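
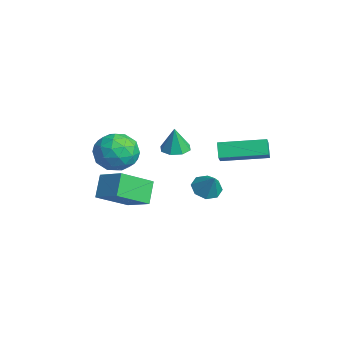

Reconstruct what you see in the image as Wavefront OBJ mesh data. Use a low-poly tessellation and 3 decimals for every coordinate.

v -0.363 -2.638 -3.682
v -0.016 -4.16 -2.746
v 0.759 -2.029 -3.108
v 1.106 -3.551 -2.172
v 0.334 -3.049 -4.608
v 0.681 -4.571 -3.672
v 1.456 -2.44 -4.034
v 1.803 -3.962 -3.098
v 0.698 -2.829 -0.858
v 1.098 -3.36 -1.7
v -0.838 -3.6 -1.1
v -0.438 -4.131 -1.942
v -0.102 -4.366 -0.951
v 0.847 -3.889 -0.801
v -0.587 -3.071 -1.999
v 0.362 -2.594 -1.849
v 0.303 -3.51 -2.405
v 0.603 -4.31 -1.757
v -0.343 -2.65 -1.043
v -0.043 -3.45 -0.395
v 1.033 -3.027 -1.258
v -0.773 -3.933 -1.542
v -0.575 -4.071 -0.96
v -0.34 -4.384 -1.454
v 0.885 -3.338 -0.729
v 1.12 -3.65 -1.224
v 0.415 -4.241 -0.784
v -0.86 -3.31 -1.576
v -0.625 -3.622 -2.071
v 0.6 -2.576 -1.346
v 0.835 -2.889 -1.84
v -0.155 -2.719 -2.016
v 0.801 -3.427 -2.167
v -0.102 -3.88 -2.309
v -0.19 -3.257 -2.343
v 0.368 -2.977 -2.255
v 0.977 -3.897 -1.786
v 0.074 -4.351 -1.928
v 0.272 -4.489 -1.346
v 0.83 -4.208 -1.258
v 0.51 -3.985 -2.2
v 0.186 -2.609 -0.872
v -0.717 -3.063 -1.014
v -0.57 -2.752 -1.542
v -0.012 -2.471 -1.454
v 0.362 -3.08 -0.491
v -0.541 -3.533 -0.633
v -0.108 -3.983 -0.545
v 0.45 -3.703 -0.457
v -0.25 -2.975 -0.6
v 0.307 0.508 -4.141
v 0.798 0.827 -4.559
v 0.993 0.632 -3.239
v 0.443 1.187 -4.338
v 0.009 1.149 -4.002
v -0.252 0.735 -3.747
v -0.185 0.189 -3.722
v 0.17 -0.171 -3.943
v 0.605 -0.133 -4.279
v 0.865 0.281 -4.535
v 2.074 0.485 -1.613
v 1.544 0.605 -0.985
v 2.807 2.426 -1.369
v 2.278 2.547 -0.742
v 2.622 0.213 -1.098
v 2.093 0.334 -0.471
v 3.356 2.155 -0.855
v 2.826 2.275 -0.227
v -1.26 -0.4 -2.362
v -0.713 -0.815 -2.431
v -1.16 -0.48 -1.098
v -0.578 -0.305 -2.409
v -0.843 0.15 -2.36
v -1.352 0.282 -2.311
v -1.807 0.015 -2.292
v -1.942 -0.495 -2.314
v -1.677 -0.949 -2.364
v -1.168 -1.082 -2.412
f 2 4 1
f 5 2 1
f 1 4 3
f 3 5 1
f 2 8 4
f 6 2 5
f 6 8 2
f 4 8 3
f 7 5 3
f 3 8 7
f 7 6 5
f 8 6 7
f 9 46 25
f 46 20 49
f 25 49 14
f 46 49 25
f 9 25 21
f 25 14 26
f 21 26 10
f 25 26 21
f 9 21 30
f 21 10 31
f 30 31 16
f 21 31 30
f 9 30 42
f 30 16 45
f 42 45 19
f 30 45 42
f 9 42 46
f 42 19 50
f 46 50 20
f 42 50 46
f 10 26 37
f 26 14 40
f 37 40 18
f 26 40 37
f 14 49 27
f 49 20 48
f 27 48 13
f 49 48 27
f 20 50 47
f 50 19 43
f 47 43 11
f 50 43 47
f 19 45 44
f 45 16 32
f 44 32 15
f 45 32 44
f 16 31 36
f 31 10 33
f 36 33 17
f 31 33 36
f 12 38 24
f 38 18 39
f 24 39 13
f 38 39 24
f 12 24 22
f 24 13 23
f 22 23 11
f 24 23 22
f 12 22 29
f 22 11 28
f 29 28 15
f 22 28 29
f 12 29 34
f 29 15 35
f 34 35 17
f 29 35 34
f 12 34 38
f 34 17 41
f 38 41 18
f 34 41 38
f 13 39 27
f 39 18 40
f 27 40 14
f 39 40 27
f 11 23 47
f 23 13 48
f 47 48 20
f 23 48 47
f 15 28 44
f 28 11 43
f 44 43 19
f 28 43 44
f 17 35 36
f 35 15 32
f 36 32 16
f 35 32 36
f 18 41 37
f 41 17 33
f 37 33 10
f 41 33 37
f 52 51 54
f 52 54 53
f 54 51 55
f 54 55 53
f 55 51 56
f 55 56 53
f 56 51 57
f 56 57 53
f 57 51 58
f 57 58 53
f 58 51 59
f 58 59 53
f 59 51 60
f 59 60 53
f 60 51 52
f 60 52 53
f 62 64 61
f 65 62 61
f 61 64 63
f 63 65 61
f 62 68 64
f 66 62 65
f 66 68 62
f 64 68 63
f 67 65 63
f 63 68 67
f 67 66 65
f 68 66 67
f 70 69 72
f 70 72 71
f 72 69 73
f 72 73 71
f 73 69 74
f 73 74 71
f 74 69 75
f 74 75 71
f 75 69 76
f 75 76 71
f 76 69 77
f 76 77 71
f 77 69 78
f 77 78 71
f 78 69 70
f 78 70 71



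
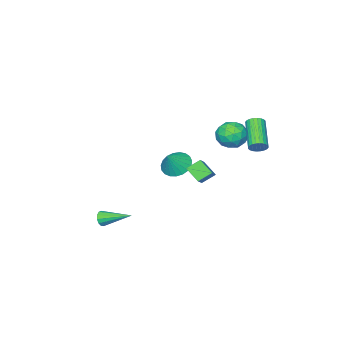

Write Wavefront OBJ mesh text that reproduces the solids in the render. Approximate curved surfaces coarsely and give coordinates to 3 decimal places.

v -3.807 1.194 2.017
v -3.045 1.916 1.948
v -3.055 0.284 0.792
v -2.293 1.006 0.723
v -2.367 0.4 1.579
v -2.832 0.963 2.336
v -3.268 1.237 0.404
v -3.733 1.8 1.161
v -2.713 1.943 0.951
v -2.156 1.425 1.677
v -3.944 0.775 1.063
v -3.387 0.257 1.789
v -3.492 1.635 2.09
v -2.608 0.565 0.65
v -2.651 0.209 1.153
v -2.204 0.633 1.113
v -3.366 1.075 2.318
v -2.919 1.499 2.278
v -2.52 0.608 2.061
v -3.181 0.701 0.462
v -2.734 1.125 0.422
v -3.896 1.567 1.627
v -3.449 1.991 1.587
v -3.58 1.592 0.679
v -2.849 2.075 1.463
v -2.407 1.54 0.743
v -2.98 1.676 0.556
v -3.253 2.007 1.001
v -2.522 1.771 1.89
v -2.08 1.236 1.17
v -2.123 0.88 1.673
v -2.396 1.211 2.118
v -2.326 1.787 1.304
v -4.02 0.964 1.57
v -3.578 0.429 0.85
v -3.704 0.989 0.622
v -3.977 1.32 1.067
v -3.693 0.66 1.997
v -3.251 0.125 1.277
v -2.847 0.193 1.739
v -3.12 0.524 2.184
v -3.774 0.413 1.436
v -0.204 1.526 -1.43
v -0.125 0.623 -0.705
v -0.959 1.905 -0.876
v -0.88 1.002 -0.151
v 0.94 2.398 -0.469
v 1.019 1.495 0.256
v 0.185 2.777 0.085
v 0.264 1.874 0.81
v -3.192 -3.842 -3.228
v -2.602 -3.205 -3.801
v -2.248 -3.658 -2.052
v -2.882 -2.929 -3.62
v -3.216 -2.812 -3.37
v -3.545 -2.872 -3.097
v -3.813 -3.101 -2.846
v -3.974 -3.457 -2.661
v -4 -3.88 -2.575
v -3.886 -4.296 -2.601
v -3.652 -4.634 -2.736
v -3.339 -4.835 -2.956
v -3 -4.864 -3.223
v -2.694 -4.716 -3.491
v -2.475 -4.418 -3.714
v -2.379 -4.019 -3.853
v -2.424 -3.59 -3.884
v -1.814 4.474 2.123
v -1.496 4.597 2.605
v -2.648 3.208 3.718
v -2.966 3.086 3.237
v -1.666 4.752 2.622
v -2.817 3.363 3.736
v -1.858 4.864 2.564
v -3.009 3.475 3.678
v -2.044 4.917 2.438
v -3.195 3.528 3.552
v -2.194 4.903 2.265
v -3.346 3.514 3.379
v -2.287 4.823 2.07
v -3.438 3.435 3.183
v -2.308 4.691 1.883
v -3.459 3.302 2.996
v -2.254 4.525 1.733
v -3.405 3.136 2.846
v -2.132 4.352 1.642
v -3.284 2.963 2.755
v -1.963 4.197 1.624
v -3.114 2.808 2.738
v -1.771 4.085 1.682
v -2.922 2.696 2.796
v -1.585 4.032 1.808
v -2.736 2.643 2.922
v -1.434 4.046 1.981
v -2.586 2.657 3.095
v -1.342 4.125 2.177
v -2.493 2.737 3.29
v -1.321 4.258 2.364
v -2.472 2.869 3.477
v -1.375 4.424 2.514
v -2.526 3.035 3.627
v 4.405 -2.059 -4.15
v 4.748 -2.072 -3.707
v 3.595 -0.361 -3.47
v 4.899 -1.91 -3.932
v 4.894 -1.795 -4.226
v 4.733 -1.764 -4.496
v 4.468 -1.826 -4.656
v 4.183 -1.962 -4.655
v 3.969 -2.129 -4.494
v 3.894 -2.274 -4.224
v 3.98 -2.35 -3.93
v 4.202 -2.333 -3.706
v 4.488 -2.23 -3.623
f 1 38 17
f 38 12 41
f 17 41 6
f 38 41 17
f 1 17 13
f 17 6 18
f 13 18 2
f 17 18 13
f 1 13 22
f 13 2 23
f 22 23 8
f 13 23 22
f 1 22 34
f 22 8 37
f 34 37 11
f 22 37 34
f 1 34 38
f 34 11 42
f 38 42 12
f 34 42 38
f 2 18 29
f 18 6 32
f 29 32 10
f 18 32 29
f 6 41 19
f 41 12 40
f 19 40 5
f 41 40 19
f 12 42 39
f 42 11 35
f 39 35 3
f 42 35 39
f 11 37 36
f 37 8 24
f 36 24 7
f 37 24 36
f 8 23 28
f 23 2 25
f 28 25 9
f 23 25 28
f 4 30 16
f 30 10 31
f 16 31 5
f 30 31 16
f 4 16 14
f 16 5 15
f 14 15 3
f 16 15 14
f 4 14 21
f 14 3 20
f 21 20 7
f 14 20 21
f 4 21 26
f 21 7 27
f 26 27 9
f 21 27 26
f 4 26 30
f 26 9 33
f 30 33 10
f 26 33 30
f 5 31 19
f 31 10 32
f 19 32 6
f 31 32 19
f 3 15 39
f 15 5 40
f 39 40 12
f 15 40 39
f 7 20 36
f 20 3 35
f 36 35 11
f 20 35 36
f 9 27 28
f 27 7 24
f 28 24 8
f 27 24 28
f 10 33 29
f 33 9 25
f 29 25 2
f 33 25 29
f 44 46 43
f 47 44 43
f 43 46 45
f 45 47 43
f 44 50 46
f 48 44 47
f 48 50 44
f 46 50 45
f 49 47 45
f 45 50 49
f 49 48 47
f 50 48 49
f 52 51 54
f 52 54 53
f 54 51 55
f 54 55 53
f 55 51 56
f 55 56 53
f 56 51 57
f 56 57 53
f 57 51 58
f 57 58 53
f 58 51 59
f 58 59 53
f 59 51 60
f 59 60 53
f 60 51 61
f 60 61 53
f 61 51 62
f 61 62 53
f 62 51 63
f 62 63 53
f 63 51 64
f 63 64 53
f 64 51 65
f 64 65 53
f 65 51 66
f 65 66 53
f 66 51 67
f 66 67 53
f 67 51 52
f 67 52 53
f 69 68 72
f 69 72 70
f 70 72 73
f 70 73 71
f 72 68 74
f 72 74 73
f 73 74 75
f 73 75 71
f 74 68 76
f 74 76 75
f 75 76 77
f 75 77 71
f 76 68 78
f 76 78 77
f 77 78 79
f 77 79 71
f 78 68 80
f 78 80 79
f 79 80 81
f 79 81 71
f 80 68 82
f 80 82 81
f 81 82 83
f 81 83 71
f 82 68 84
f 82 84 83
f 83 84 85
f 83 85 71
f 84 68 86
f 84 86 85
f 85 86 87
f 85 87 71
f 86 68 88
f 86 88 87
f 87 88 89
f 87 89 71
f 88 68 90
f 88 90 89
f 89 90 91
f 89 91 71
f 90 68 92
f 90 92 91
f 91 92 93
f 91 93 71
f 92 68 94
f 92 94 93
f 93 94 95
f 93 95 71
f 94 68 96
f 94 96 95
f 95 96 97
f 95 97 71
f 96 68 98
f 96 98 97
f 97 98 99
f 97 99 71
f 98 68 100
f 98 100 99
f 99 100 101
f 99 101 71
f 100 68 69
f 100 69 101
f 101 69 70
f 101 70 71
f 103 102 105
f 103 105 104
f 105 102 106
f 105 106 104
f 106 102 107
f 106 107 104
f 107 102 108
f 107 108 104
f 108 102 109
f 108 109 104
f 109 102 110
f 109 110 104
f 110 102 111
f 110 111 104
f 111 102 112
f 111 112 104
f 112 102 113
f 112 113 104
f 113 102 114
f 113 114 104
f 114 102 103
f 114 103 104



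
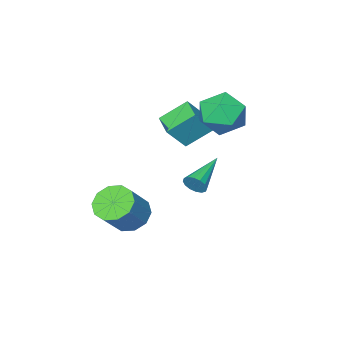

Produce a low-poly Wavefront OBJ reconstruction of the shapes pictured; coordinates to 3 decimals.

v -0.229 1.173 1.523
v 0.023 1.019 2.022
v -1.991 0.407 2.177
v -0.08 1.297 2.07
v -0.223 1.542 1.971
v -0.368 1.688 1.752
v -0.475 1.696 1.472
v -0.517 1.564 1.206
v -0.481 1.328 1.024
v -0.378 1.05 0.976
v -0.235 0.805 1.075
v -0.09 0.659 1.294
v 0.017 0.651 1.574
v 0.059 0.782 1.841
v -4.236 -0.532 3
v -3.182 -0.127 3.562
v -3.898 -2.413 3.718
v -2.844 -2.008 4.28
v -3.97 -1.626 4.702
v -4.179 -0.464 4.258
v -2.901 -2.076 3.022
v -3.11 -0.914 2.578
v -2.357 -1.082 3.576
v -3.017 -0.804 4.614
v -4.063 -1.736 2.666
v -4.723 -1.458 3.704
v 0.6 -2.482 -1.939
v 1.297 -2.143 -2.616
v 2.438 -1.778 -1.259
v 1.74 -2.118 -0.581
v 0.934 -1.649 -2.443
v 2.075 -1.285 -1.086
v 0.443 -1.474 -2.078
v 1.584 -1.109 -0.721
v 0.012 -1.684 -1.659
v 1.153 -1.319 -0.302
v -0.195 -2.198 -1.347
v 0.946 -1.834 0.01
v -0.098 -2.822 -1.261
v 1.043 -2.457 0.096
v 0.265 -3.315 -1.434
v 1.406 -2.951 -0.077
v 0.756 -3.491 -1.799
v 1.897 -3.126 -0.442
v 1.187 -3.281 -2.218
v 2.328 -2.916 -0.861
v 1.394 -2.766 -2.53
v 2.535 -2.402 -1.173
v -3.344 -4.304 1.058
v -4.491 -3.706 2.048
v -2.926 -3.146 0.842
v -4.074 -2.548 1.833
v -2.366 -4.432 2.267
v -3.514 -3.834 3.258
v -1.949 -3.274 2.052
v -3.096 -2.676 3.042
f 2 1 4
f 2 4 3
f 4 1 5
f 4 5 3
f 5 1 6
f 5 6 3
f 6 1 7
f 6 7 3
f 7 1 8
f 7 8 3
f 8 1 9
f 8 9 3
f 9 1 10
f 9 10 3
f 10 1 11
f 10 11 3
f 11 1 12
f 11 12 3
f 12 1 13
f 12 13 3
f 13 1 14
f 13 14 3
f 14 1 2
f 14 2 3
f 15 26 20
f 15 20 16
f 15 16 22
f 15 22 25
f 15 25 26
f 16 20 24
f 20 26 19
f 26 25 17
f 25 22 21
f 22 16 23
f 18 24 19
f 18 19 17
f 18 17 21
f 18 21 23
f 18 23 24
f 19 24 20
f 17 19 26
f 21 17 25
f 23 21 22
f 24 23 16
f 28 27 31
f 28 31 29
f 29 31 32
f 29 32 30
f 31 27 33
f 31 33 32
f 32 33 34
f 32 34 30
f 33 27 35
f 33 35 34
f 34 35 36
f 34 36 30
f 35 27 37
f 35 37 36
f 36 37 38
f 36 38 30
f 37 27 39
f 37 39 38
f 38 39 40
f 38 40 30
f 39 27 41
f 39 41 40
f 40 41 42
f 40 42 30
f 41 27 43
f 41 43 42
f 42 43 44
f 42 44 30
f 43 27 45
f 43 45 44
f 44 45 46
f 44 46 30
f 45 27 47
f 45 47 46
f 46 47 48
f 46 48 30
f 47 27 28
f 47 28 48
f 48 28 29
f 48 29 30
f 50 52 49
f 53 50 49
f 49 52 51
f 51 53 49
f 50 56 52
f 54 50 53
f 54 56 50
f 52 56 51
f 55 53 51
f 51 56 55
f 55 54 53
f 56 54 55



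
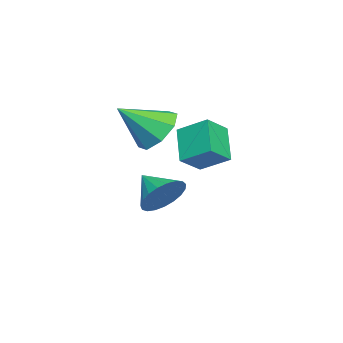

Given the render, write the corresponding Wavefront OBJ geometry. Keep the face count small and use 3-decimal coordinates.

v -1.985 0.501 -0.595
v -1.264 0.345 -1.226
v -1.295 -0.641 0.475
v -1.108 0.889 -0.746
v -1.465 1.206 -0.177
v -2.127 1.11 0.147
v -2.705 0.658 0.036
v -2.861 0.113 -0.444
v -2.504 -0.204 -1.013
v -1.843 -0.108 -1.337
v -1.759 0.753 -3.398
v -1.335 1.001 -2.656
v -2.341 -0.153 -2.762
v -1.641 1.208 -2.642
v -1.968 1.336 -2.759
v -2.259 1.363 -2.986
v -2.463 1.285 -3.284
v -2.546 1.115 -3.603
v -2.492 0.882 -3.885
v -2.312 0.627 -4.084
v -2.036 0.394 -4.163
v -1.712 0.222 -4.111
v -1.396 0.143 -3.935
v -1.143 0.169 -3.666
v -0.997 0.296 -3.351
v -0.982 0.502 -3.044
v -1.102 0.751 -2.798
v 0.954 1.971 0.49
v 1.125 2.97 1.055
v 0.244 2.406 -0.064
v 0.415 3.405 0.501
v 1.905 2.335 -0.441
v 2.076 3.334 0.124
v 1.195 2.77 -0.995
v 1.366 3.769 -0.43
f 2 1 4
f 2 4 3
f 4 1 5
f 4 5 3
f 5 1 6
f 5 6 3
f 6 1 7
f 6 7 3
f 7 1 8
f 7 8 3
f 8 1 9
f 8 9 3
f 9 1 10
f 9 10 3
f 10 1 2
f 10 2 3
f 12 11 14
f 12 14 13
f 14 11 15
f 14 15 13
f 15 11 16
f 15 16 13
f 16 11 17
f 16 17 13
f 17 11 18
f 17 18 13
f 18 11 19
f 18 19 13
f 19 11 20
f 19 20 13
f 20 11 21
f 20 21 13
f 21 11 22
f 21 22 13
f 22 11 23
f 22 23 13
f 23 11 24
f 23 24 13
f 24 11 25
f 24 25 13
f 25 11 26
f 25 26 13
f 26 11 27
f 26 27 13
f 27 11 12
f 27 12 13
f 29 31 28
f 32 29 28
f 28 31 30
f 30 32 28
f 29 35 31
f 33 29 32
f 33 35 29
f 31 35 30
f 34 32 30
f 30 35 34
f 34 33 32
f 35 33 34



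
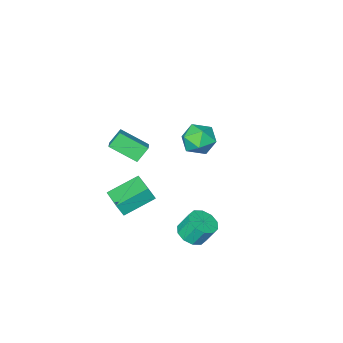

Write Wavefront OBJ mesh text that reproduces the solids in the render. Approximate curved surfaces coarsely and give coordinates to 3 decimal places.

v 1.947 -0.298 3.213
v 2.978 -1.629 4.176
v 2.55 0.515 3.692
v 3.581 -0.816 4.656
v 2.699 -0.344 2.344
v 3.73 -1.675 3.308
v 3.302 0.469 2.824
v 4.333 -0.862 3.787
v 0.729 2.205 -3.755
v 1.276 3.016 -3.909
v 0.838 3.545 -2.678
v 0.291 2.735 -2.525
v 0.722 3.114 -4.149
v 0.283 3.643 -2.918
v 0.17 2.864 -4.238
v -0.268 3.394 -3.007
v -0.168 2.364 -4.143
v -0.606 2.893 -2.912
v -0.163 1.802 -3.9
v -0.602 2.332 -2.669
v 0.182 1.395 -3.602
v -0.256 1.924 -2.371
v 0.737 1.297 -3.362
v 0.298 1.826 -2.131
v 1.288 1.546 -3.273
v 0.85 2.076 -2.042
v 1.626 2.047 -3.368
v 1.188 2.576 -2.137
v 1.622 2.608 -3.611
v 1.183 3.138 -2.38
v -4.419 -2.279 -0.854
v -3.853 -2.552 -1.924
v -3.887 -4.068 -0.116
v -3.321 -4.341 -1.186
v -2.853 -3.465 -0.443
v -3.181 -2.359 -0.899
v -4.559 -4.261 -1.141
v -4.887 -3.155 -1.597
v -3.94 -3.777 -2.101
v -2.885 -3.286 -1.67
v -4.855 -3.334 -0.37
v -3.8 -2.843 0.061
v 2.138 -0.366 -0.427
v 2.516 -0.568 0.498
v 2.593 1.253 -0.259
v 2.971 1.051 0.666
v 4.049 -0.811 -1.306
v 4.427 -1.013 -0.381
v 4.504 0.808 -1.138
v 4.882 0.606 -0.213
f 2 4 1
f 5 2 1
f 1 4 3
f 3 5 1
f 2 8 4
f 6 2 5
f 6 8 2
f 4 8 3
f 7 5 3
f 3 8 7
f 7 6 5
f 8 6 7
f 10 9 13
f 10 13 11
f 11 13 14
f 11 14 12
f 13 9 15
f 13 15 14
f 14 15 16
f 14 16 12
f 15 9 17
f 15 17 16
f 16 17 18
f 16 18 12
f 17 9 19
f 17 19 18
f 18 19 20
f 18 20 12
f 19 9 21
f 19 21 20
f 20 21 22
f 20 22 12
f 21 9 23
f 21 23 22
f 22 23 24
f 22 24 12
f 23 9 25
f 23 25 24
f 24 25 26
f 24 26 12
f 25 9 27
f 25 27 26
f 26 27 28
f 26 28 12
f 27 9 29
f 27 29 28
f 28 29 30
f 28 30 12
f 29 9 10
f 29 10 30
f 30 10 11
f 30 11 12
f 31 42 36
f 31 36 32
f 31 32 38
f 31 38 41
f 31 41 42
f 32 36 40
f 36 42 35
f 42 41 33
f 41 38 37
f 38 32 39
f 34 40 35
f 34 35 33
f 34 33 37
f 34 37 39
f 34 39 40
f 35 40 36
f 33 35 42
f 37 33 41
f 39 37 38
f 40 39 32
f 44 46 43
f 47 44 43
f 43 46 45
f 45 47 43
f 44 50 46
f 48 44 47
f 48 50 44
f 46 50 45
f 49 47 45
f 45 50 49
f 49 48 47
f 50 48 49



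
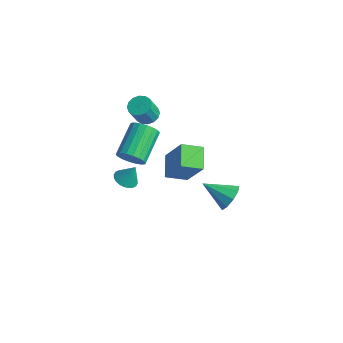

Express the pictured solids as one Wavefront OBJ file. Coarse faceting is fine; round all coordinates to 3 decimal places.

v 1.256 -2.324 2.834
v 1.727 -1.858 2.462
v 0.975 -0.37 3.373
v 0.504 -0.836 3.746
v 1.457 -1.87 2.259
v 0.705 -0.382 3.17
v 1.147 -1.972 2.17
v 0.395 -0.484 3.081
v 0.858 -2.144 2.212
v 0.107 -0.656 3.124
v 0.649 -2.351 2.378
v -0.103 -0.863 3.289
v 0.559 -2.553 2.634
v -0.192 -1.065 3.545
v 0.608 -2.71 2.93
v -0.144 -1.222 3.841
v 0.785 -2.79 3.207
v 0.033 -1.302 4.118
v 1.055 -2.778 3.41
v 0.303 -1.29 4.321
v 1.365 -2.676 3.499
v 0.613 -1.188 4.41
v 1.653 -2.504 3.456
v 0.902 -1.016 4.368
v 1.863 -2.297 3.291
v 1.111 -0.809 4.202
v 1.952 -2.095 3.035
v 1.201 -0.607 3.946
v 1.904 -1.938 2.739
v 1.152 -0.45 3.65
v -1.563 1.005 2.3
v -1.133 1.436 2.499
v -1.068 0.866 3.598
v -1.497 0.435 3.4
v -1.428 1.564 2.582
v -1.362 0.994 3.681
v -1.758 1.541 2.59
v -1.693 0.971 3.689
v -2.036 1.375 2.52
v -1.971 0.805 3.62
v -2.187 1.11 2.392
v -2.122 0.54 3.491
v -2.171 0.816 2.239
v -2.106 0.246 3.338
v -1.992 0.574 2.102
v -1.927 0.004 3.201
v -1.698 0.446 2.019
v -1.632 -0.124 3.118
v -1.367 0.469 2.011
v -1.302 -0.101 3.11
v -1.089 0.635 2.08
v -1.024 0.065 3.18
v -0.938 0.9 2.209
v -0.873 0.33 3.308
v -0.954 1.194 2.362
v -0.889 0.624 3.461
v 0.584 -2.128 0.617
v 1.152 -2.403 0.508
v 0.936 -1.792 1.603
v 1.191 -2.174 0.417
v 1.137 -1.938 0.355
v 0.999 -1.731 0.334
v 0.798 -1.584 0.355
v 0.565 -1.52 0.417
v 0.334 -1.549 0.508
v 0.142 -1.666 0.617
v 0.017 -1.853 0.725
v -0.022 -2.082 0.817
v 0.032 -2.318 0.878
v 0.17 -2.525 0.899
v 0.371 -2.672 0.878
v 0.604 -2.736 0.817
v 0.835 -2.707 0.725
v 1.027 -2.59 0.617
v 2.216 3.204 -3.087
v 2.732 2.545 -3.015
v 1.044 2.376 -2.253
v 2.801 2.899 -2.567
v 2.596 3.395 -2.363
v 2.214 3.802 -2.497
v 1.832 3.929 -2.908
v 1.63 3.717 -3.402
v 1.703 3.264 -3.749
v 2.015 2.784 -3.786
v 2.422 2.5 -3.496
v 3.345 -0.586 1.656
v 2.799 -1.508 2.046
v 2.474 0.173 2.23
v 1.928 -0.749 2.62
v 4.472 -0.551 3.32
v 3.926 -1.473 3.71
v 3.601 0.208 3.894
v 3.055 -0.714 4.284
f 2 1 5
f 2 5 3
f 3 5 6
f 3 6 4
f 5 1 7
f 5 7 6
f 6 7 8
f 6 8 4
f 7 1 9
f 7 9 8
f 8 9 10
f 8 10 4
f 9 1 11
f 9 11 10
f 10 11 12
f 10 12 4
f 11 1 13
f 11 13 12
f 12 13 14
f 12 14 4
f 13 1 15
f 13 15 14
f 14 15 16
f 14 16 4
f 15 1 17
f 15 17 16
f 16 17 18
f 16 18 4
f 17 1 19
f 17 19 18
f 18 19 20
f 18 20 4
f 19 1 21
f 19 21 20
f 20 21 22
f 20 22 4
f 21 1 23
f 21 23 22
f 22 23 24
f 22 24 4
f 23 1 25
f 23 25 24
f 24 25 26
f 24 26 4
f 25 1 27
f 25 27 26
f 26 27 28
f 26 28 4
f 27 1 29
f 27 29 28
f 28 29 30
f 28 30 4
f 29 1 2
f 29 2 30
f 30 2 3
f 30 3 4
f 32 31 35
f 32 35 33
f 33 35 36
f 33 36 34
f 35 31 37
f 35 37 36
f 36 37 38
f 36 38 34
f 37 31 39
f 37 39 38
f 38 39 40
f 38 40 34
f 39 31 41
f 39 41 40
f 40 41 42
f 40 42 34
f 41 31 43
f 41 43 42
f 42 43 44
f 42 44 34
f 43 31 45
f 43 45 44
f 44 45 46
f 44 46 34
f 45 31 47
f 45 47 46
f 46 47 48
f 46 48 34
f 47 31 49
f 47 49 48
f 48 49 50
f 48 50 34
f 49 31 51
f 49 51 50
f 50 51 52
f 50 52 34
f 51 31 53
f 51 53 52
f 52 53 54
f 52 54 34
f 53 31 55
f 53 55 54
f 54 55 56
f 54 56 34
f 55 31 32
f 55 32 56
f 56 32 33
f 56 33 34
f 58 57 60
f 58 60 59
f 60 57 61
f 60 61 59
f 61 57 62
f 61 62 59
f 62 57 63
f 62 63 59
f 63 57 64
f 63 64 59
f 64 57 65
f 64 65 59
f 65 57 66
f 65 66 59
f 66 57 67
f 66 67 59
f 67 57 68
f 67 68 59
f 68 57 69
f 68 69 59
f 69 57 70
f 69 70 59
f 70 57 71
f 70 71 59
f 71 57 72
f 71 72 59
f 72 57 73
f 72 73 59
f 73 57 74
f 73 74 59
f 74 57 58
f 74 58 59
f 76 75 78
f 76 78 77
f 78 75 79
f 78 79 77
f 79 75 80
f 79 80 77
f 80 75 81
f 80 81 77
f 81 75 82
f 81 82 77
f 82 75 83
f 82 83 77
f 83 75 84
f 83 84 77
f 84 75 85
f 84 85 77
f 85 75 76
f 85 76 77
f 87 89 86
f 90 87 86
f 86 89 88
f 88 90 86
f 87 93 89
f 91 87 90
f 91 93 87
f 89 93 88
f 92 90 88
f 88 93 92
f 92 91 90
f 93 91 92



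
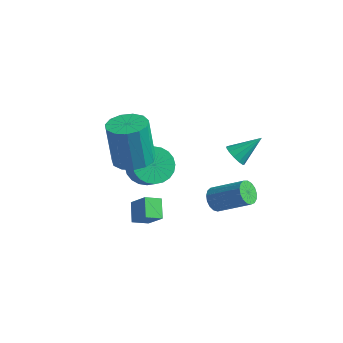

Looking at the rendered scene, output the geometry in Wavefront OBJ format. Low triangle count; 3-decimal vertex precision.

v -1.445 -1.957 -3.467
v -1.985 -1.269 -2.906
v -1.007 -1.331 -3.814
v -1.547 -0.642 -3.253
v -0.633 -2.038 -2.587
v -1.173 -1.349 -2.026
v -0.195 -1.411 -2.934
v -0.735 -0.723 -2.373
v -1.602 -1.54 0.539
v -0.95 -0.869 0.629
v -1.345 -0.77 2.751
v -1.998 -1.44 2.661
v -1.407 -0.62 0.533
v -1.802 -0.521 2.654
v -1.927 -0.663 0.438
v -2.322 -0.564 2.559
v -2.343 -0.985 0.375
v -2.738 -0.885 2.497
v -2.524 -1.482 0.365
v -2.919 -1.383 2.486
v -2.413 -1.998 0.41
v -2.808 -1.898 2.531
v -2.044 -2.368 0.496
v -2.439 -2.269 2.617
v -1.535 -2.476 0.596
v -1.93 -2.376 2.717
v -1.048 -2.286 0.678
v -1.443 -2.186 2.799
v -0.736 -1.859 0.716
v -1.131 -1.76 2.837
v -0.7 -1.331 0.698
v -1.095 -1.231 2.819
v 1.767 1.177 0.516
v 2.204 0.781 0.623
v 2.453 2.163 1.364
v 2.297 0.953 0.348
v 2.222 1.196 0.125
v 2.002 1.434 0.027
v 1.707 1.59 0.085
v 1.432 1.614 0.279
v 1.262 1.5 0.549
v 1.254 1.284 0.808
v 1.408 1.033 0.975
v 1.676 0.828 0.996
v 1.973 0.734 0.865
v -2.926 1.164 -2.731
v -2.275 0.935 -3.441
v -1.544 0.526 -2.639
v -2.194 0.756 -1.929
v -2.168 1.296 -3.355
v -1.437 0.887 -2.553
v -2.177 1.637 -3.173
v -1.445 1.228 -2.371
v -2.299 1.906 -2.925
v -1.568 1.497 -2.123
v -2.517 2.062 -2.646
v -1.785 1.653 -1.844
v -2.797 2.082 -2.381
v -2.065 1.673 -1.579
v -3.097 1.961 -2.169
v -2.365 1.552 -1.367
v -3.37 1.72 -2.043
v -2.639 1.311 -1.24
v -3.576 1.394 -2.021
v -2.845 0.985 -1.219
v -3.683 1.033 -2.107
v -2.952 0.624 -1.305
v -3.675 0.692 -2.289
v -2.943 0.283 -1.487
v -3.552 0.423 -2.537
v -2.821 0.014 -1.735
v -3.335 0.267 -2.816
v -2.603 -0.142 -2.014
v -3.055 0.247 -3.081
v -2.323 -0.162 -2.279
v -2.755 0.368 -3.293
v -2.023 -0.041 -2.491
v -2.481 0.609 -3.42
v -1.75 0.2 -2.617
v 0.334 1.848 -3.884
v 0.702 1.514 -4.287
v 2.174 1.919 -3.279
v 1.806 2.252 -2.876
v 0.703 1.797 -4.404
v 2.176 2.202 -3.396
v 0.621 2.092 -4.401
v 2.093 2.497 -3.393
v 0.472 2.331 -4.28
v 1.945 2.736 -3.272
v 0.292 2.459 -4.068
v 1.764 2.864 -3.06
v 0.121 2.447 -3.814
v 1.594 2.852 -2.806
v -0.001 2.298 -3.576
v 1.472 2.703 -2.568
v -0.046 2.046 -3.408
v 1.427 2.45 -2.401
v -0.005 1.748 -3.35
v 1.468 2.153 -2.342
v 0.115 1.473 -3.414
v 1.587 1.878 -2.406
v 0.284 1.284 -3.585
v 1.757 1.689 -2.577
v 0.465 1.224 -3.825
v 1.937 1.629 -2.817
v 0.615 1.307 -4.078
v 2.088 1.712 -3.071
f 2 4 1
f 5 2 1
f 1 4 3
f 3 5 1
f 2 8 4
f 6 2 5
f 6 8 2
f 4 8 3
f 7 5 3
f 3 8 7
f 7 6 5
f 8 6 7
f 10 9 13
f 10 13 11
f 11 13 14
f 11 14 12
f 13 9 15
f 13 15 14
f 14 15 16
f 14 16 12
f 15 9 17
f 15 17 16
f 16 17 18
f 16 18 12
f 17 9 19
f 17 19 18
f 18 19 20
f 18 20 12
f 19 9 21
f 19 21 20
f 20 21 22
f 20 22 12
f 21 9 23
f 21 23 22
f 22 23 24
f 22 24 12
f 23 9 25
f 23 25 24
f 24 25 26
f 24 26 12
f 25 9 27
f 25 27 26
f 26 27 28
f 26 28 12
f 27 9 29
f 27 29 28
f 28 29 30
f 28 30 12
f 29 9 31
f 29 31 30
f 30 31 32
f 30 32 12
f 31 9 10
f 31 10 32
f 32 10 11
f 32 11 12
f 34 33 36
f 34 36 35
f 36 33 37
f 36 37 35
f 37 33 38
f 37 38 35
f 38 33 39
f 38 39 35
f 39 33 40
f 39 40 35
f 40 33 41
f 40 41 35
f 41 33 42
f 41 42 35
f 42 33 43
f 42 43 35
f 43 33 44
f 43 44 35
f 44 33 45
f 44 45 35
f 45 33 34
f 45 34 35
f 47 46 50
f 47 50 48
f 48 50 51
f 48 51 49
f 50 46 52
f 50 52 51
f 51 52 53
f 51 53 49
f 52 46 54
f 52 54 53
f 53 54 55
f 53 55 49
f 54 46 56
f 54 56 55
f 55 56 57
f 55 57 49
f 56 46 58
f 56 58 57
f 57 58 59
f 57 59 49
f 58 46 60
f 58 60 59
f 59 60 61
f 59 61 49
f 60 46 62
f 60 62 61
f 61 62 63
f 61 63 49
f 62 46 64
f 62 64 63
f 63 64 65
f 63 65 49
f 64 46 66
f 64 66 65
f 65 66 67
f 65 67 49
f 66 46 68
f 66 68 67
f 67 68 69
f 67 69 49
f 68 46 70
f 68 70 69
f 69 70 71
f 69 71 49
f 70 46 72
f 70 72 71
f 71 72 73
f 71 73 49
f 72 46 74
f 72 74 73
f 73 74 75
f 73 75 49
f 74 46 76
f 74 76 75
f 75 76 77
f 75 77 49
f 76 46 78
f 76 78 77
f 77 78 79
f 77 79 49
f 78 46 47
f 78 47 79
f 79 47 48
f 79 48 49
f 81 80 84
f 81 84 82
f 82 84 85
f 82 85 83
f 84 80 86
f 84 86 85
f 85 86 87
f 85 87 83
f 86 80 88
f 86 88 87
f 87 88 89
f 87 89 83
f 88 80 90
f 88 90 89
f 89 90 91
f 89 91 83
f 90 80 92
f 90 92 91
f 91 92 93
f 91 93 83
f 92 80 94
f 92 94 93
f 93 94 95
f 93 95 83
f 94 80 96
f 94 96 95
f 95 96 97
f 95 97 83
f 96 80 98
f 96 98 97
f 97 98 99
f 97 99 83
f 98 80 100
f 98 100 99
f 99 100 101
f 99 101 83
f 100 80 102
f 100 102 101
f 101 102 103
f 101 103 83
f 102 80 104
f 102 104 103
f 103 104 105
f 103 105 83
f 104 80 106
f 104 106 105
f 105 106 107
f 105 107 83
f 106 80 81
f 106 81 107
f 107 81 82
f 107 82 83



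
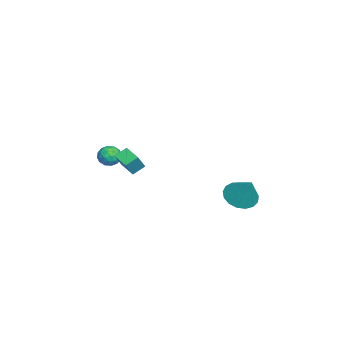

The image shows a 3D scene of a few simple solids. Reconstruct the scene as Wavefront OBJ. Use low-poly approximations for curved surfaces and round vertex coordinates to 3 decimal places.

v -0.635 -3.931 1.674
v -0.329 -3.446 1.229
v 0.429 -4.294 2.011
v 0.735 -3.809 1.566
v 0.378 -3.585 2.156
v -0.28 -3.36 1.948
v 0.38 -4.38 1.292
v -0.278 -4.155 1.084
v 0.299 -3.724 0.993
v 0.297 -3.232 1.527
v -0.197 -4.508 1.713
v -0.199 -4.016 2.247
v -0.575 -3.656 1.422
v 0.675 -4.084 1.818
v 0.465 -3.952 2.165
v 0.645 -3.667 1.903
v -0.547 -3.606 1.844
v -0.367 -3.321 1.583
v 0.049 -3.403 2.128
v 0.467 -4.419 1.657
v 0.647 -4.134 1.396
v -0.545 -4.073 1.337
v -0.365 -3.788 1.075
v 0.051 -4.337 1.112
v -0.027 -3.535 1.022
v 0.599 -3.748 1.22
v 0.39 -4.084 1.059
v 0.003 -3.952 0.936
v -0.028 -3.246 1.336
v 0.598 -3.46 1.534
v 0.388 -3.328 1.881
v 0.001 -3.196 1.758
v 0.341 -3.409 1.197
v -0.498 -4.28 1.706
v 0.128 -4.494 1.904
v 0.099 -4.544 1.482
v -0.288 -4.412 1.359
v -0.499 -3.992 2.02
v 0.127 -4.205 2.218
v 0.097 -3.788 2.304
v -0.29 -3.656 2.181
v -0.241 -4.331 2.043
v 3.377 3.475 0.736
v 3.894 2.621 0.795
v 4.183 4.065 2.184
v 4.171 2.904 0.526
v 4.266 3.318 0.305
v 4.157 3.768 0.182
v 3.87 4.15 0.186
v 3.469 4.378 0.316
v 3.048 4.399 0.542
v 2.702 4.208 0.812
v 2.51 3.85 1.065
v 2.518 3.405 1.242
v 2.722 2.976 1.303
v 3.076 2.662 1.234
v 3.499 2.534 1.051
v 2.254 -2.937 2.153
v 1.874 -2.325 2.585
v 3.024 -2.253 1.862
v 2.644 -1.641 2.294
v 2.896 -3.239 3.146
v 2.516 -2.627 3.578
v 3.666 -2.555 2.855
v 3.286 -1.943 3.287
f 1 38 17
f 38 12 41
f 17 41 6
f 38 41 17
f 1 17 13
f 17 6 18
f 13 18 2
f 17 18 13
f 1 13 22
f 13 2 23
f 22 23 8
f 13 23 22
f 1 22 34
f 22 8 37
f 34 37 11
f 22 37 34
f 1 34 38
f 34 11 42
f 38 42 12
f 34 42 38
f 2 18 29
f 18 6 32
f 29 32 10
f 18 32 29
f 6 41 19
f 41 12 40
f 19 40 5
f 41 40 19
f 12 42 39
f 42 11 35
f 39 35 3
f 42 35 39
f 11 37 36
f 37 8 24
f 36 24 7
f 37 24 36
f 8 23 28
f 23 2 25
f 28 25 9
f 23 25 28
f 4 30 16
f 30 10 31
f 16 31 5
f 30 31 16
f 4 16 14
f 16 5 15
f 14 15 3
f 16 15 14
f 4 14 21
f 14 3 20
f 21 20 7
f 14 20 21
f 4 21 26
f 21 7 27
f 26 27 9
f 21 27 26
f 4 26 30
f 26 9 33
f 30 33 10
f 26 33 30
f 5 31 19
f 31 10 32
f 19 32 6
f 31 32 19
f 3 15 39
f 15 5 40
f 39 40 12
f 15 40 39
f 7 20 36
f 20 3 35
f 36 35 11
f 20 35 36
f 9 27 28
f 27 7 24
f 28 24 8
f 27 24 28
f 10 33 29
f 33 9 25
f 29 25 2
f 33 25 29
f 44 43 46
f 44 46 45
f 46 43 47
f 46 47 45
f 47 43 48
f 47 48 45
f 48 43 49
f 48 49 45
f 49 43 50
f 49 50 45
f 50 43 51
f 50 51 45
f 51 43 52
f 51 52 45
f 52 43 53
f 52 53 45
f 53 43 54
f 53 54 45
f 54 43 55
f 54 55 45
f 55 43 56
f 55 56 45
f 56 43 57
f 56 57 45
f 57 43 44
f 57 44 45
f 59 61 58
f 62 59 58
f 58 61 60
f 60 62 58
f 59 65 61
f 63 59 62
f 63 65 59
f 61 65 60
f 64 62 60
f 60 65 64
f 64 63 62
f 65 63 64



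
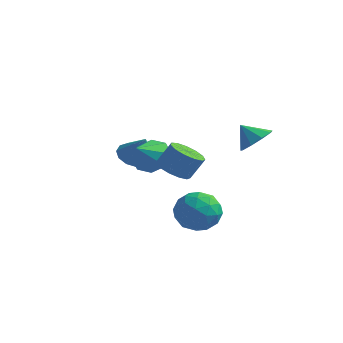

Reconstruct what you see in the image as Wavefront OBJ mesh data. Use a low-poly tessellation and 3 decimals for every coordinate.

v 2.292 2.34 0.32
v 2.748 3.018 0.825
v 1.468 2.24 1.2
v 2.298 3.294 0.435
v 1.845 3.123 -0.01
v 1.602 2.587 -0.299
v 1.682 1.935 -0.299
v 2.047 1.473 -0.009
v 2.528 1.417 0.435
v 2.898 1.793 0.825
v 2.985 2.425 0.98
v 0.165 -1.582 -0.525
v 1 -1.759 -0.839
v 1.511 -1.316 0.271
v 0.675 -1.138 0.585
v 0.892 -1.278 -0.981
v 1.402 -0.835 0.129
v 0.552 -0.894 -0.978
v 1.063 -0.451 0.132
v 0.09 -0.728 -0.831
v 0.6 -0.285 0.279
v -0.349 -0.833 -0.588
v 0.162 -0.39 0.523
v -0.625 -1.176 -0.324
v -0.114 -0.733 0.786
v -0.65 -1.647 -0.124
v -0.139 -1.204 0.986
v -0.416 -2.098 -0.052
v 0.095 -1.655 1.059
v 0.002 -2.385 -0.13
v 0.513 -1.942 0.981
v 0.471 -2.417 -0.333
v 0.982 -1.973 0.777
v 0.844 -2.183 -0.597
v 1.354 -1.74 0.513
v -3.344 0.784 -1.296
v -2.781 1.514 -1.479
v -2.596 0.536 0.016
v -3.193 1.708 -1.207
v -3.653 1.608 -0.964
v -4.014 1.246 -0.826
v -4.163 0.738 -0.837
v -4.052 0.245 -0.994
v -3.716 -0.078 -1.246
v -3.262 -0.126 -1.515
v -2.834 0.114 -1.713
v -2.568 0.567 -1.78
v -2.548 1.089 -1.692
v -1.687 -0.425 -0.528
v -0.76 -0.696 -0.855
v -1.713 -1.715 0.468
v -0.732 -0.219 -0.238
v -1.263 0.137 0.209
v -2.043 0.164 0.224
v -2.615 -0.155 -0.202
v -2.643 -0.631 -0.819
v -2.111 -0.988 -1.266
v -1.331 -1.014 -1.281
v 2.612 -2.446 -2.675
v 3.43 -2.789 -1.933
v 1.39 -3.611 -1.867
v 2.208 -3.954 -1.125
v 1.778 -2.882 -1.057
v 2.533 -2.162 -1.557
v 2.287 -4.238 -2.243
v 3.042 -3.518 -2.743
v 3.229 -3.896 -1.666
v 2.915 -3.059 -0.933
v 1.905 -3.341 -2.867
v 1.591 -2.504 -2.134
v 3.128 -2.515 -2.375
v 1.692 -3.885 -1.425
v 1.439 -3.255 -1.385
v 1.92 -3.456 -0.949
v 2.601 -2.147 -2.154
v 3.082 -2.348 -1.717
v 2.111 -2.403 -1.203
v 1.738 -4.052 -2.083
v 2.219 -4.253 -1.646
v 2.9 -2.944 -2.851
v 3.381 -3.145 -2.415
v 2.709 -3.997 -2.597
v 3.491 -3.368 -1.782
v 2.773 -4.052 -1.307
v 2.819 -4.219 -1.964
v 3.263 -3.796 -2.258
v 3.306 -2.875 -1.351
v 2.588 -3.56 -0.876
v 2.335 -2.93 -0.836
v 2.779 -2.507 -1.13
v 3.188 -3.526 -1.194
v 2.232 -2.84 -2.924
v 1.514 -3.525 -2.449
v 2.041 -3.893 -2.67
v 2.485 -3.47 -2.964
v 2.047 -2.348 -2.493
v 1.329 -3.032 -2.018
v 1.557 -2.604 -1.542
v 2.001 -2.181 -1.836
v 1.632 -2.874 -2.606
f 2 1 4
f 2 4 3
f 4 1 5
f 4 5 3
f 5 1 6
f 5 6 3
f 6 1 7
f 6 7 3
f 7 1 8
f 7 8 3
f 8 1 9
f 8 9 3
f 9 1 10
f 9 10 3
f 10 1 11
f 10 11 3
f 11 1 2
f 11 2 3
f 13 12 16
f 13 16 14
f 14 16 17
f 14 17 15
f 16 12 18
f 16 18 17
f 17 18 19
f 17 19 15
f 18 12 20
f 18 20 19
f 19 20 21
f 19 21 15
f 20 12 22
f 20 22 21
f 21 22 23
f 21 23 15
f 22 12 24
f 22 24 23
f 23 24 25
f 23 25 15
f 24 12 26
f 24 26 25
f 25 26 27
f 25 27 15
f 26 12 28
f 26 28 27
f 27 28 29
f 27 29 15
f 28 12 30
f 28 30 29
f 29 30 31
f 29 31 15
f 30 12 32
f 30 32 31
f 31 32 33
f 31 33 15
f 32 12 34
f 32 34 33
f 33 34 35
f 33 35 15
f 34 12 13
f 34 13 35
f 35 13 14
f 35 14 15
f 37 36 39
f 37 39 38
f 39 36 40
f 39 40 38
f 40 36 41
f 40 41 38
f 41 36 42
f 41 42 38
f 42 36 43
f 42 43 38
f 43 36 44
f 43 44 38
f 44 36 45
f 44 45 38
f 45 36 46
f 45 46 38
f 46 36 47
f 46 47 38
f 47 36 48
f 47 48 38
f 48 36 37
f 48 37 38
f 50 49 52
f 50 52 51
f 52 49 53
f 52 53 51
f 53 49 54
f 53 54 51
f 54 49 55
f 54 55 51
f 55 49 56
f 55 56 51
f 56 49 57
f 56 57 51
f 57 49 58
f 57 58 51
f 58 49 50
f 58 50 51
f 59 96 75
f 96 70 99
f 75 99 64
f 96 99 75
f 59 75 71
f 75 64 76
f 71 76 60
f 75 76 71
f 59 71 80
f 71 60 81
f 80 81 66
f 71 81 80
f 59 80 92
f 80 66 95
f 92 95 69
f 80 95 92
f 59 92 96
f 92 69 100
f 96 100 70
f 92 100 96
f 60 76 87
f 76 64 90
f 87 90 68
f 76 90 87
f 64 99 77
f 99 70 98
f 77 98 63
f 99 98 77
f 70 100 97
f 100 69 93
f 97 93 61
f 100 93 97
f 69 95 94
f 95 66 82
f 94 82 65
f 95 82 94
f 66 81 86
f 81 60 83
f 86 83 67
f 81 83 86
f 62 88 74
f 88 68 89
f 74 89 63
f 88 89 74
f 62 74 72
f 74 63 73
f 72 73 61
f 74 73 72
f 62 72 79
f 72 61 78
f 79 78 65
f 72 78 79
f 62 79 84
f 79 65 85
f 84 85 67
f 79 85 84
f 62 84 88
f 84 67 91
f 88 91 68
f 84 91 88
f 63 89 77
f 89 68 90
f 77 90 64
f 89 90 77
f 61 73 97
f 73 63 98
f 97 98 70
f 73 98 97
f 65 78 94
f 78 61 93
f 94 93 69
f 78 93 94
f 67 85 86
f 85 65 82
f 86 82 66
f 85 82 86
f 68 91 87
f 91 67 83
f 87 83 60
f 91 83 87



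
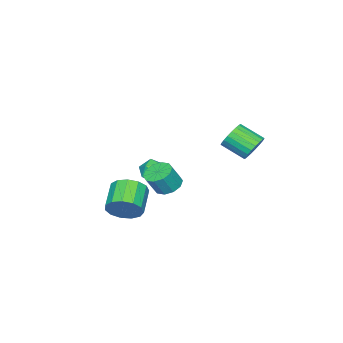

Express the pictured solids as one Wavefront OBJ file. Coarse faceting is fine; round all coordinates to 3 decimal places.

v -1.778 4.182 1.151
v -1.209 4.597 1.728
v -0.993 3.192 2.525
v -1.562 2.778 1.949
v -1.543 4.644 1.9
v -1.327 3.239 2.697
v -1.917 4.61 1.942
v -1.701 3.205 2.74
v -2.268 4.503 1.848
v -2.052 3.098 2.646
v -2.534 4.34 1.633
v -2.317 2.935 2.431
v -2.669 4.15 1.335
v -2.453 2.745 2.133
v -2.65 3.966 1.005
v -2.434 2.561 1.803
v -2.48 3.819 0.701
v -2.264 2.414 1.498
v -2.189 3.735 0.474
v -1.973 2.33 1.272
v -1.827 3.728 0.364
v -1.611 2.323 1.162
v -1.456 3.8 0.391
v -1.24 2.395 1.188
v -1.141 3.938 0.548
v -0.925 2.533 1.346
v -0.937 4.118 0.811
v -0.721 2.714 1.608
v -0.877 4.31 1.132
v -0.661 2.905 1.929
v -0.974 4.479 1.456
v -0.758 3.074 2.254
v -4.422 -3.654 -3.591
v -3.864 -3.062 -4.009
v -3.376 -4.698 -3.671
v -2.818 -4.106 -4.089
v -3.033 -3.989 -3.208
v -3.679 -3.343 -3.158
v -3.561 -4.417 -4.522
v -4.207 -3.771 -4.472
v -3.331 -3.534 -4.584
v -3.005 -3.269 -3.772
v -4.235 -4.491 -3.908
v -3.909 -4.226 -3.096
v 3.078 -1.148 -3.123
v 3.718 -1.508 -2.305
v 2.263 -2.173 -1.459
v 1.622 -1.812 -2.277
v 3.545 -0.934 -2.151
v 2.09 -1.598 -1.305
v 3.224 -0.427 -2.305
v 1.768 -1.091 -1.459
v 2.856 -0.149 -2.72
v 1.401 -0.813 -1.874
v 2.559 -0.188 -3.262
v 1.103 -0.852 -2.416
v 2.426 -0.532 -3.76
v 0.971 -1.196 -2.914
v 2.5 -1.071 -4.056
v 1.045 -1.736 -3.21
v 2.758 -1.635 -4.056
v 1.302 -2.3 -3.21
v 3.117 -2.044 -3.759
v 1.662 -2.709 -2.913
v 3.464 -2.169 -3.261
v 2.008 -2.833 -2.415
v 3.688 -1.969 -2.719
v 2.232 -2.633 -1.872
v -0.133 -0.401 -2.367
v 0.64 -0.127 -2.711
v 1.287 -0.405 -1.477
v 0.513 -0.679 -1.133
v 0.392 0.307 -2.483
v 1.039 0.03 -1.25
v -0.056 0.472 -2.21
v 0.59 0.194 -0.977
v -0.535 0.303 -1.998
v 0.112 0.025 -0.764
v -0.86 -0.135 -1.926
v -0.213 -0.413 -0.693
v -0.907 -0.675 -2.023
v -0.26 -0.953 -0.789
v -0.659 -1.11 -2.25
v -0.012 -1.387 -1.017
v -0.21 -1.274 -2.523
v 0.436 -1.552 -1.29
v 0.268 -1.105 -2.736
v 0.915 -1.383 -1.502
v 0.593 -0.667 -2.807
v 1.24 -0.945 -1.574
f 2 1 5
f 2 5 3
f 3 5 6
f 3 6 4
f 5 1 7
f 5 7 6
f 6 7 8
f 6 8 4
f 7 1 9
f 7 9 8
f 8 9 10
f 8 10 4
f 9 1 11
f 9 11 10
f 10 11 12
f 10 12 4
f 11 1 13
f 11 13 12
f 12 13 14
f 12 14 4
f 13 1 15
f 13 15 14
f 14 15 16
f 14 16 4
f 15 1 17
f 15 17 16
f 16 17 18
f 16 18 4
f 17 1 19
f 17 19 18
f 18 19 20
f 18 20 4
f 19 1 21
f 19 21 20
f 20 21 22
f 20 22 4
f 21 1 23
f 21 23 22
f 22 23 24
f 22 24 4
f 23 1 25
f 23 25 24
f 24 25 26
f 24 26 4
f 25 1 27
f 25 27 26
f 26 27 28
f 26 28 4
f 27 1 29
f 27 29 28
f 28 29 30
f 28 30 4
f 29 1 31
f 29 31 30
f 30 31 32
f 30 32 4
f 31 1 2
f 31 2 32
f 32 2 3
f 32 3 4
f 33 44 38
f 33 38 34
f 33 34 40
f 33 40 43
f 33 43 44
f 34 38 42
f 38 44 37
f 44 43 35
f 43 40 39
f 40 34 41
f 36 42 37
f 36 37 35
f 36 35 39
f 36 39 41
f 36 41 42
f 37 42 38
f 35 37 44
f 39 35 43
f 41 39 40
f 42 41 34
f 46 45 49
f 46 49 47
f 47 49 50
f 47 50 48
f 49 45 51
f 49 51 50
f 50 51 52
f 50 52 48
f 51 45 53
f 51 53 52
f 52 53 54
f 52 54 48
f 53 45 55
f 53 55 54
f 54 55 56
f 54 56 48
f 55 45 57
f 55 57 56
f 56 57 58
f 56 58 48
f 57 45 59
f 57 59 58
f 58 59 60
f 58 60 48
f 59 45 61
f 59 61 60
f 60 61 62
f 60 62 48
f 61 45 63
f 61 63 62
f 62 63 64
f 62 64 48
f 63 45 65
f 63 65 64
f 64 65 66
f 64 66 48
f 65 45 67
f 65 67 66
f 66 67 68
f 66 68 48
f 67 45 46
f 67 46 68
f 68 46 47
f 68 47 48
f 70 69 73
f 70 73 71
f 71 73 74
f 71 74 72
f 73 69 75
f 73 75 74
f 74 75 76
f 74 76 72
f 75 69 77
f 75 77 76
f 76 77 78
f 76 78 72
f 77 69 79
f 77 79 78
f 78 79 80
f 78 80 72
f 79 69 81
f 79 81 80
f 80 81 82
f 80 82 72
f 81 69 83
f 81 83 82
f 82 83 84
f 82 84 72
f 83 69 85
f 83 85 84
f 84 85 86
f 84 86 72
f 85 69 87
f 85 87 86
f 86 87 88
f 86 88 72
f 87 69 89
f 87 89 88
f 88 89 90
f 88 90 72
f 89 69 70
f 89 70 90
f 90 70 71
f 90 71 72



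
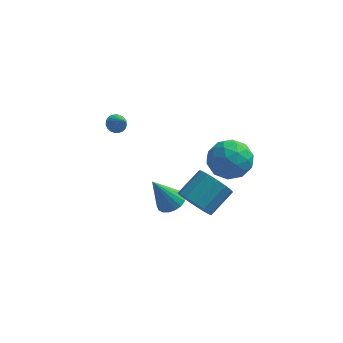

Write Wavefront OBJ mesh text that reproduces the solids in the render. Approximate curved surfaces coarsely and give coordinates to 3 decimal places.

v -4.119 2.916 1.735
v -3.762 2.773 1.328
v -3.541 2.344 2.445
v -3.667 2.969 1.409
v -3.65 3.157 1.546
v -3.714 3.302 1.716
v -3.849 3.381 1.889
v -4.03 3.38 2.036
v -4.226 3.298 2.13
v -4.404 3.151 2.156
v -4.533 2.962 2.11
v -4.59 2.766 1.998
v -4.566 2.596 1.841
v -4.465 2.481 1.666
v -4.304 2.441 1.503
v -4.111 2.484 1.379
v -3.919 2.601 1.318
v 1.527 -1.444 2.799
v 2.324 -0.607 2.849
v 2.236 -2.213 4.351
v 3.033 -1.376 4.401
v 1.922 -1.128 4.601
v 1.483 -0.653 3.642
v 3.077 -2.167 3.558
v 2.638 -1.692 2.599
v 3.282 -1.055 3.318
v 2.568 -0.412 3.963
v 1.992 -2.408 3.237
v 1.278 -1.765 3.882
v 1.863 -0.958 2.688
v 2.697 -1.862 4.512
v 2.044 -1.716 4.63
v 2.512 -1.224 4.659
v 1.369 -0.985 3.154
v 1.838 -0.493 3.183
v 1.601 -0.799 4.213
v 2.722 -2.327 4.017
v 3.191 -1.835 4.046
v 2.048 -1.596 2.541
v 2.516 -1.104 2.57
v 2.959 -2.021 2.987
v 2.895 -0.73 2.993
v 3.312 -1.181 3.905
v 3.337 -1.646 3.41
v 3.08 -1.367 2.846
v 2.475 -0.352 3.372
v 2.892 -0.804 4.284
v 2.239 -0.658 4.401
v 1.981 -0.378 3.838
v 3.039 -0.615 3.647
v 1.668 -2.016 2.916
v 2.085 -2.468 3.828
v 2.579 -2.442 3.362
v 2.321 -2.162 2.799
v 1.248 -1.639 3.295
v 1.665 -2.09 4.207
v 1.48 -1.453 4.354
v 1.223 -1.174 3.79
v 1.521 -2.205 3.553
v 0.378 -0.096 -1.105
v 1.032 0.049 -1.861
v 1.856 1.18 -0.932
v 1.202 1.036 -0.175
v 0.649 0.396 -1.944
v 1.474 1.527 -1.015
v 0.195 0.611 -1.802
v 1.019 1.742 -0.873
v -0.211 0.637 -1.474
v 0.613 1.768 -0.545
v -0.459 0.466 -1.046
v 0.365 1.598 -0.117
v -0.483 0.145 -0.634
v 0.341 1.276 0.295
v -0.276 -0.24 -0.348
v 0.548 0.891 0.581
v 0.106 -0.587 -0.265
v 0.931 0.544 0.664
v 0.561 -0.802 -0.407
v 1.385 0.329 0.522
v 0.967 -0.828 -0.735
v 1.791 0.303 0.194
v 1.215 -0.658 -1.163
v 2.039 0.474 -0.234
v 1.239 -0.336 -1.575
v 2.063 0.795 -0.646
v -1.006 1.138 -2.21
v -0.488 1.607 -1.842
v -1.854 0.742 -0.51
v -0.75 1.827 -1.922
v -1.063 1.911 -2.058
v -1.365 1.842 -2.225
v -1.596 1.633 -2.388
v -1.71 1.326 -2.517
v -1.685 0.982 -2.584
v -1.525 0.669 -2.578
v -1.263 0.448 -2.498
v -0.95 0.365 -2.362
v -0.648 0.434 -2.195
v -0.417 0.643 -2.032
v -0.303 0.949 -1.903
v -0.328 1.293 -1.836
f 2 1 4
f 2 4 3
f 4 1 5
f 4 5 3
f 5 1 6
f 5 6 3
f 6 1 7
f 6 7 3
f 7 1 8
f 7 8 3
f 8 1 9
f 8 9 3
f 9 1 10
f 9 10 3
f 10 1 11
f 10 11 3
f 11 1 12
f 11 12 3
f 12 1 13
f 12 13 3
f 13 1 14
f 13 14 3
f 14 1 15
f 14 15 3
f 15 1 16
f 15 16 3
f 16 1 17
f 16 17 3
f 17 1 2
f 17 2 3
f 18 55 34
f 55 29 58
f 34 58 23
f 55 58 34
f 18 34 30
f 34 23 35
f 30 35 19
f 34 35 30
f 18 30 39
f 30 19 40
f 39 40 25
f 30 40 39
f 18 39 51
f 39 25 54
f 51 54 28
f 39 54 51
f 18 51 55
f 51 28 59
f 55 59 29
f 51 59 55
f 19 35 46
f 35 23 49
f 46 49 27
f 35 49 46
f 23 58 36
f 58 29 57
f 36 57 22
f 58 57 36
f 29 59 56
f 59 28 52
f 56 52 20
f 59 52 56
f 28 54 53
f 54 25 41
f 53 41 24
f 54 41 53
f 25 40 45
f 40 19 42
f 45 42 26
f 40 42 45
f 21 47 33
f 47 27 48
f 33 48 22
f 47 48 33
f 21 33 31
f 33 22 32
f 31 32 20
f 33 32 31
f 21 31 38
f 31 20 37
f 38 37 24
f 31 37 38
f 21 38 43
f 38 24 44
f 43 44 26
f 38 44 43
f 21 43 47
f 43 26 50
f 47 50 27
f 43 50 47
f 22 48 36
f 48 27 49
f 36 49 23
f 48 49 36
f 20 32 56
f 32 22 57
f 56 57 29
f 32 57 56
f 24 37 53
f 37 20 52
f 53 52 28
f 37 52 53
f 26 44 45
f 44 24 41
f 45 41 25
f 44 41 45
f 27 50 46
f 50 26 42
f 46 42 19
f 50 42 46
f 61 60 64
f 61 64 62
f 62 64 65
f 62 65 63
f 64 60 66
f 64 66 65
f 65 66 67
f 65 67 63
f 66 60 68
f 66 68 67
f 67 68 69
f 67 69 63
f 68 60 70
f 68 70 69
f 69 70 71
f 69 71 63
f 70 60 72
f 70 72 71
f 71 72 73
f 71 73 63
f 72 60 74
f 72 74 73
f 73 74 75
f 73 75 63
f 74 60 76
f 74 76 75
f 75 76 77
f 75 77 63
f 76 60 78
f 76 78 77
f 77 78 79
f 77 79 63
f 78 60 80
f 78 80 79
f 79 80 81
f 79 81 63
f 80 60 82
f 80 82 81
f 81 82 83
f 81 83 63
f 82 60 84
f 82 84 83
f 83 84 85
f 83 85 63
f 84 60 61
f 84 61 85
f 85 61 62
f 85 62 63
f 87 86 89
f 87 89 88
f 89 86 90
f 89 90 88
f 90 86 91
f 90 91 88
f 91 86 92
f 91 92 88
f 92 86 93
f 92 93 88
f 93 86 94
f 93 94 88
f 94 86 95
f 94 95 88
f 95 86 96
f 95 96 88
f 96 86 97
f 96 97 88
f 97 86 98
f 97 98 88
f 98 86 99
f 98 99 88
f 99 86 100
f 99 100 88
f 100 86 101
f 100 101 88
f 101 86 87
f 101 87 88



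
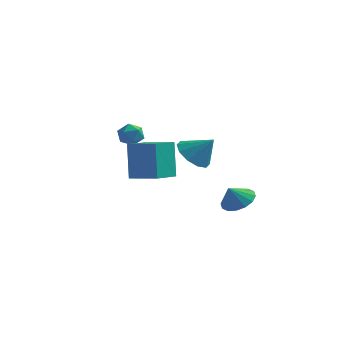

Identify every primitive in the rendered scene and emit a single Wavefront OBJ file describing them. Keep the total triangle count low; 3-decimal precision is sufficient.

v 2.01 -2.411 -0.583
v 2.652 -2.001 -1.232
v 2.97 -2.289 0.443
v 2.321 -1.546 -0.976
v 1.872 -1.42 -0.571
v 1.475 -1.673 -0.17
v 1.283 -2.208 0.073
v 1.369 -2.82 0.066
v 1.699 -3.276 -0.189
v 2.148 -3.401 -0.595
v 2.545 -3.148 -0.996
v 2.737 -2.613 -1.239
v 4.009 -1.849 -3.35
v 4.838 -2.144 -3.221
v 3.711 -2.311 -2.49
v 4.823 -1.737 -3.007
v 4.589 -1.359 -2.885
v 4.199 -1.113 -2.888
v 3.759 -1.064 -3.014
v 3.386 -1.225 -3.23
v 3.179 -1.554 -3.478
v 3.195 -1.962 -3.692
v 3.429 -2.339 -3.814
v 3.818 -2.586 -3.812
v 4.259 -2.635 -3.685
v 4.632 -2.473 -3.469
v -0.321 -4.346 -1.781
v -0.641 -3.835 0.147
v -0.069 -2.829 -2.142
v -0.39 -2.317 -0.214
v 1.17 -4.523 -1.486
v 0.849 -4.011 0.442
v 1.421 -3.005 -1.847
v 1.101 -2.494 0.081
v -2.163 0.545 -1.056
v -1.614 0.093 -0.915
v -2.906 -0.193 -0.525
v -2.357 -0.645 -0.384
v -2.396 -0.005 -0.045
v -1.937 0.451 -0.373
v -2.583 -0.551 -1.067
v -2.124 -0.095 -1.395
v -1.873 -0.585 -0.921
v -1.758 -0.247 -0.29
v -2.762 0.147 -1.15
v -2.647 0.485 -0.519
f 2 1 4
f 2 4 3
f 4 1 5
f 4 5 3
f 5 1 6
f 5 6 3
f 6 1 7
f 6 7 3
f 7 1 8
f 7 8 3
f 8 1 9
f 8 9 3
f 9 1 10
f 9 10 3
f 10 1 11
f 10 11 3
f 11 1 12
f 11 12 3
f 12 1 2
f 12 2 3
f 14 13 16
f 14 16 15
f 16 13 17
f 16 17 15
f 17 13 18
f 17 18 15
f 18 13 19
f 18 19 15
f 19 13 20
f 19 20 15
f 20 13 21
f 20 21 15
f 21 13 22
f 21 22 15
f 22 13 23
f 22 23 15
f 23 13 24
f 23 24 15
f 24 13 25
f 24 25 15
f 25 13 26
f 25 26 15
f 26 13 14
f 26 14 15
f 28 30 27
f 31 28 27
f 27 30 29
f 29 31 27
f 28 34 30
f 32 28 31
f 32 34 28
f 30 34 29
f 33 31 29
f 29 34 33
f 33 32 31
f 34 32 33
f 35 46 40
f 35 40 36
f 35 36 42
f 35 42 45
f 35 45 46
f 36 40 44
f 40 46 39
f 46 45 37
f 45 42 41
f 42 36 43
f 38 44 39
f 38 39 37
f 38 37 41
f 38 41 43
f 38 43 44
f 39 44 40
f 37 39 46
f 41 37 45
f 43 41 42
f 44 43 36



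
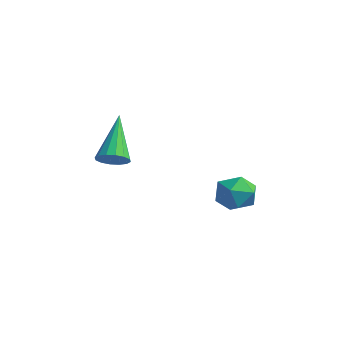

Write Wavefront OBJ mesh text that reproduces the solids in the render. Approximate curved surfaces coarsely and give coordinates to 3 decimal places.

v -0.832 -3.26 1.125
v -0.302 -3.133 1.398
v -1.868 -2.36 2.715
v -0.362 -2.881 1.217
v -0.549 -2.731 1.011
v -0.811 -2.723 0.835
v -1.079 -2.858 0.737
v -1.281 -3.101 0.743
v -1.362 -3.386 0.851
v -1.302 -3.638 1.033
v -1.115 -3.788 1.239
v -0.853 -3.796 1.414
v -0.585 -3.661 1.512
v -0.383 -3.418 1.507
v -0.371 1.677 -1.502
v 0.166 1.916 -0.872
v -0.006 0.344 -1.308
v 0.531 0.583 -0.678
v -0.321 0.645 -0.564
v -0.547 1.469 -0.684
v 0.707 0.791 -1.496
v 0.481 1.615 -1.616
v 0.833 1.368 -0.868
v 0.197 1.278 -0.292
v -0.037 0.982 -1.888
v -0.673 0.892 -1.312
f 2 1 4
f 2 4 3
f 4 1 5
f 4 5 3
f 5 1 6
f 5 6 3
f 6 1 7
f 6 7 3
f 7 1 8
f 7 8 3
f 8 1 9
f 8 9 3
f 9 1 10
f 9 10 3
f 10 1 11
f 10 11 3
f 11 1 12
f 11 12 3
f 12 1 13
f 12 13 3
f 13 1 14
f 13 14 3
f 14 1 2
f 14 2 3
f 15 26 20
f 15 20 16
f 15 16 22
f 15 22 25
f 15 25 26
f 16 20 24
f 20 26 19
f 26 25 17
f 25 22 21
f 22 16 23
f 18 24 19
f 18 19 17
f 18 17 21
f 18 21 23
f 18 23 24
f 19 24 20
f 17 19 26
f 21 17 25
f 23 21 22
f 24 23 16



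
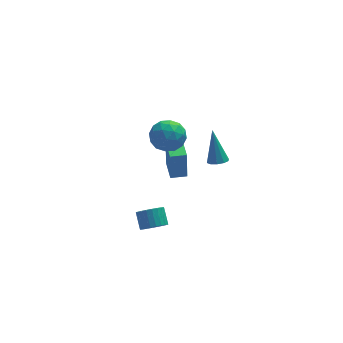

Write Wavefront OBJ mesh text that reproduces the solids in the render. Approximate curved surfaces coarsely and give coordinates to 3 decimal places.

v -2.431 0.091 -3.889
v -1.853 -0.243 -3.431
v -1.93 0.635 -2.693
v -2.509 0.969 -3.151
v -1.681 -0.064 -3.627
v -1.758 0.814 -2.888
v -1.623 0.139 -3.862
v -1.701 1.017 -3.123
v -1.688 0.335 -4.101
v -1.766 1.213 -3.363
v -1.867 0.493 -4.308
v -1.944 1.371 -3.57
v -2.131 0.591 -4.452
v -2.209 1.469 -3.713
v -2.441 0.612 -4.51
v -2.519 1.49 -3.771
v -2.75 0.554 -4.473
v -2.827 1.432 -3.734
v -3.01 0.425 -4.347
v -3.087 1.303 -3.609
v -3.182 0.246 -4.152
v -3.259 1.124 -3.413
v -3.239 0.043 -3.917
v -3.317 0.921 -3.178
v -3.174 -0.153 -3.677
v -3.252 0.725 -2.939
v -2.996 -0.311 -3.47
v -3.073 0.567 -2.732
v -2.731 -0.409 -3.327
v -2.809 0.469 -2.588
v -2.421 -0.43 -3.269
v -2.499 0.448 -2.53
v -2.113 -0.372 -3.306
v -2.19 0.506 -2.567
v -1.452 3.76 1.242
v -0.395 3.423 1.142
v -1.845 2.257 2.158
v -0.788 1.92 2.058
v -1.035 2.792 2.706
v -0.792 3.721 2.14
v -1.448 1.959 1.16
v -1.205 2.888 0.594
v -0.392 2.309 1.091
v -0.137 2.824 2.046
v -2.103 2.856 1.254
v -1.848 3.371 2.209
v -0.889 3.723 1.112
v -1.351 1.957 2.188
v -1.496 2.469 2.569
v -0.875 2.271 2.51
v -1.123 3.899 1.698
v -0.501 3.7 1.639
v -0.878 3.33 2.558
v -1.739 1.98 1.661
v -1.117 1.781 1.602
v -1.365 3.409 0.79
v -0.744 3.211 0.731
v -1.362 2.35 0.742
v -0.266 2.871 1.023
v -0.497 1.987 1.561
v -0.885 2.01 1.034
v -0.742 2.556 0.701
v -0.116 3.173 1.584
v -0.347 2.29 2.123
v -0.492 2.803 2.503
v -0.35 3.349 2.171
v -0.114 2.519 1.555
v -1.893 3.39 1.177
v -2.124 2.507 1.716
v -1.89 2.331 1.129
v -1.748 2.877 0.797
v -1.743 3.693 1.739
v -1.974 2.809 2.277
v -1.498 3.124 2.599
v -1.355 3.67 2.266
v -2.126 3.161 1.745
v 0.84 -1.262 2.955
v 1.449 -1.216 2.971
v 0.72 -0.318 4.805
v 1.313 -0.906 2.805
v 0.997 -0.732 2.695
v 0.621 -0.76 2.685
v 0.329 -0.98 2.778
v 0.232 -1.307 2.939
v 0.368 -1.617 3.105
v 0.684 -1.791 3.215
v 1.06 -1.763 3.225
v 1.352 -1.543 3.132
v -0.964 2.92 -2.401
v -0.968 3.051 -0.536
v -0.921 4.436 -2.508
v -0.925 4.567 -0.642
v 0.005 2.893 -2.398
v 0.001 3.024 -0.532
v 0.048 4.409 -2.504
v 0.044 4.54 -0.639
f 2 1 5
f 2 5 3
f 3 5 6
f 3 6 4
f 5 1 7
f 5 7 6
f 6 7 8
f 6 8 4
f 7 1 9
f 7 9 8
f 8 9 10
f 8 10 4
f 9 1 11
f 9 11 10
f 10 11 12
f 10 12 4
f 11 1 13
f 11 13 12
f 12 13 14
f 12 14 4
f 13 1 15
f 13 15 14
f 14 15 16
f 14 16 4
f 15 1 17
f 15 17 16
f 16 17 18
f 16 18 4
f 17 1 19
f 17 19 18
f 18 19 20
f 18 20 4
f 19 1 21
f 19 21 20
f 20 21 22
f 20 22 4
f 21 1 23
f 21 23 22
f 22 23 24
f 22 24 4
f 23 1 25
f 23 25 24
f 24 25 26
f 24 26 4
f 25 1 27
f 25 27 26
f 26 27 28
f 26 28 4
f 27 1 29
f 27 29 28
f 28 29 30
f 28 30 4
f 29 1 31
f 29 31 30
f 30 31 32
f 30 32 4
f 31 1 33
f 31 33 32
f 32 33 34
f 32 34 4
f 33 1 2
f 33 2 34
f 34 2 3
f 34 3 4
f 35 72 51
f 72 46 75
f 51 75 40
f 72 75 51
f 35 51 47
f 51 40 52
f 47 52 36
f 51 52 47
f 35 47 56
f 47 36 57
f 56 57 42
f 47 57 56
f 35 56 68
f 56 42 71
f 68 71 45
f 56 71 68
f 35 68 72
f 68 45 76
f 72 76 46
f 68 76 72
f 36 52 63
f 52 40 66
f 63 66 44
f 52 66 63
f 40 75 53
f 75 46 74
f 53 74 39
f 75 74 53
f 46 76 73
f 76 45 69
f 73 69 37
f 76 69 73
f 45 71 70
f 71 42 58
f 70 58 41
f 71 58 70
f 42 57 62
f 57 36 59
f 62 59 43
f 57 59 62
f 38 64 50
f 64 44 65
f 50 65 39
f 64 65 50
f 38 50 48
f 50 39 49
f 48 49 37
f 50 49 48
f 38 48 55
f 48 37 54
f 55 54 41
f 48 54 55
f 38 55 60
f 55 41 61
f 60 61 43
f 55 61 60
f 38 60 64
f 60 43 67
f 64 67 44
f 60 67 64
f 39 65 53
f 65 44 66
f 53 66 40
f 65 66 53
f 37 49 73
f 49 39 74
f 73 74 46
f 49 74 73
f 41 54 70
f 54 37 69
f 70 69 45
f 54 69 70
f 43 61 62
f 61 41 58
f 62 58 42
f 61 58 62
f 44 67 63
f 67 43 59
f 63 59 36
f 67 59 63
f 78 77 80
f 78 80 79
f 80 77 81
f 80 81 79
f 81 77 82
f 81 82 79
f 82 77 83
f 82 83 79
f 83 77 84
f 83 84 79
f 84 77 85
f 84 85 79
f 85 77 86
f 85 86 79
f 86 77 87
f 86 87 79
f 87 77 88
f 87 88 79
f 88 77 78
f 88 78 79
f 90 92 89
f 93 90 89
f 89 92 91
f 91 93 89
f 90 96 92
f 94 90 93
f 94 96 90
f 92 96 91
f 95 93 91
f 91 96 95
f 95 94 93
f 96 94 95



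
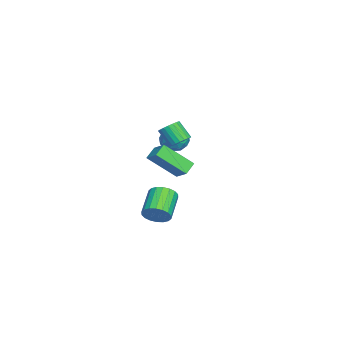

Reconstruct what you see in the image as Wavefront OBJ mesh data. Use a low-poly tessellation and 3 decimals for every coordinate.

v 2.095 2.231 -1.43
v 2.439 1.937 -0.794
v 0.989 2.056 0.045
v 0.645 2.349 -0.59
v 2.488 2.279 -0.757
v 1.038 2.398 0.082
v 2.459 2.611 -0.854
v 1.009 2.73 -0.015
v 2.358 2.868 -1.065
v 0.908 2.987 -0.226
v 2.205 2.998 -1.348
v 0.755 3.117 -0.509
v 2.031 2.977 -1.647
v 0.58 3.096 -0.808
v 1.869 2.807 -1.903
v 0.418 2.926 -1.064
v 1.751 2.524 -2.065
v 0.301 2.643 -1.226
v 1.702 2.182 -2.102
v 0.252 2.301 -1.263
v 1.731 1.85 -2.005
v 0.281 1.969 -1.166
v 1.832 1.593 -1.794
v 0.382 1.712 -0.955
v 1.985 1.463 -1.511
v 0.535 1.582 -0.672
v 2.16 1.484 -1.212
v 0.709 1.603 -0.373
v 2.322 1.654 -0.956
v 0.871 1.773 -0.117
v 2.95 2.287 3.694
v 3.592 2.872 4.229
v 2.707 3.732 2.407
v 3.349 4.316 2.942
v 3.571 2.004 3.258
v 4.213 2.588 3.793
v 3.328 3.448 1.971
v 3.97 4.033 2.506
v -0.77 3.004 2.545
v -0.244 2.66 2.502
v -0.604 1.992 3.432
v -1.13 2.336 3.475
v -0.171 2.85 2.666
v -0.531 2.183 3.596
v -0.202 3.067 2.81
v -0.562 2.399 3.74
v -0.331 3.273 2.908
v -0.691 2.605 3.838
v -0.536 3.432 2.943
v -0.896 2.765 3.873
v -0.781 3.518 2.909
v -1.141 2.85 3.839
v -1.025 3.514 2.813
v -1.385 2.846 3.743
v -1.224 3.422 2.67
v -1.584 2.755 3.6
v -1.345 3.258 2.505
v -1.705 2.591 3.435
v -1.367 3.05 2.348
v -1.726 2.382 3.278
v -1.285 2.834 2.224
v -1.645 2.166 3.154
v -1.114 2.647 2.156
v -1.474 1.98 3.086
v -0.884 2.522 2.155
v -1.244 1.855 3.085
v -0.634 2.48 2.222
v -0.994 1.813 3.152
v -0.408 2.529 2.344
v -0.767 1.862 3.274
v -3.769 2.972 1.797
v -2.975 2.854 1.481
v -4.085 1.646 1.499
v -3.291 1.528 1.183
v -3.405 1.646 2.03
v -3.21 2.465 2.214
v -3.85 2.035 0.766
v -3.655 2.854 0.95
v -3.026 2.275 0.844
v -2.751 2.034 1.625
v -4.309 2.466 1.355
v -4.034 2.225 2.136
v -3.344 3.029 1.665
v -3.716 1.471 1.315
v -3.783 1.54 1.813
v -3.316 1.47 1.627
v -3.482 2.801 2.096
v -3.016 2.731 1.91
v -3.269 2.021 2.233
v -4.044 1.769 1.07
v -3.578 1.699 0.884
v -3.744 3.03 1.353
v -3.277 2.96 1.167
v -3.791 2.479 0.747
v -2.907 2.619 1.105
v -3.093 1.84 0.93
v -3.422 2.138 0.685
v -3.307 2.62 0.793
v -2.746 2.478 1.564
v -2.932 1.699 1.389
v -2.999 1.768 1.887
v -2.884 2.249 1.995
v -2.775 2.137 1.19
v -4.128 2.801 1.591
v -4.314 2.022 1.416
v -4.176 2.251 0.985
v -4.061 2.732 1.093
v -3.967 2.66 2.05
v -4.153 1.881 1.875
v -3.753 1.88 2.187
v -3.638 2.362 2.295
v -4.285 2.363 1.79
f 2 1 5
f 2 5 3
f 3 5 6
f 3 6 4
f 5 1 7
f 5 7 6
f 6 7 8
f 6 8 4
f 7 1 9
f 7 9 8
f 8 9 10
f 8 10 4
f 9 1 11
f 9 11 10
f 10 11 12
f 10 12 4
f 11 1 13
f 11 13 12
f 12 13 14
f 12 14 4
f 13 1 15
f 13 15 14
f 14 15 16
f 14 16 4
f 15 1 17
f 15 17 16
f 16 17 18
f 16 18 4
f 17 1 19
f 17 19 18
f 18 19 20
f 18 20 4
f 19 1 21
f 19 21 20
f 20 21 22
f 20 22 4
f 21 1 23
f 21 23 22
f 22 23 24
f 22 24 4
f 23 1 25
f 23 25 24
f 24 25 26
f 24 26 4
f 25 1 27
f 25 27 26
f 26 27 28
f 26 28 4
f 27 1 29
f 27 29 28
f 28 29 30
f 28 30 4
f 29 1 2
f 29 2 30
f 30 2 3
f 30 3 4
f 32 34 31
f 35 32 31
f 31 34 33
f 33 35 31
f 32 38 34
f 36 32 35
f 36 38 32
f 34 38 33
f 37 35 33
f 33 38 37
f 37 36 35
f 38 36 37
f 40 39 43
f 40 43 41
f 41 43 44
f 41 44 42
f 43 39 45
f 43 45 44
f 44 45 46
f 44 46 42
f 45 39 47
f 45 47 46
f 46 47 48
f 46 48 42
f 47 39 49
f 47 49 48
f 48 49 50
f 48 50 42
f 49 39 51
f 49 51 50
f 50 51 52
f 50 52 42
f 51 39 53
f 51 53 52
f 52 53 54
f 52 54 42
f 53 39 55
f 53 55 54
f 54 55 56
f 54 56 42
f 55 39 57
f 55 57 56
f 56 57 58
f 56 58 42
f 57 39 59
f 57 59 58
f 58 59 60
f 58 60 42
f 59 39 61
f 59 61 60
f 60 61 62
f 60 62 42
f 61 39 63
f 61 63 62
f 62 63 64
f 62 64 42
f 63 39 65
f 63 65 64
f 64 65 66
f 64 66 42
f 65 39 67
f 65 67 66
f 66 67 68
f 66 68 42
f 67 39 69
f 67 69 68
f 68 69 70
f 68 70 42
f 69 39 40
f 69 40 70
f 70 40 41
f 70 41 42
f 71 108 87
f 108 82 111
f 87 111 76
f 108 111 87
f 71 87 83
f 87 76 88
f 83 88 72
f 87 88 83
f 71 83 92
f 83 72 93
f 92 93 78
f 83 93 92
f 71 92 104
f 92 78 107
f 104 107 81
f 92 107 104
f 71 104 108
f 104 81 112
f 108 112 82
f 104 112 108
f 72 88 99
f 88 76 102
f 99 102 80
f 88 102 99
f 76 111 89
f 111 82 110
f 89 110 75
f 111 110 89
f 82 112 109
f 112 81 105
f 109 105 73
f 112 105 109
f 81 107 106
f 107 78 94
f 106 94 77
f 107 94 106
f 78 93 98
f 93 72 95
f 98 95 79
f 93 95 98
f 74 100 86
f 100 80 101
f 86 101 75
f 100 101 86
f 74 86 84
f 86 75 85
f 84 85 73
f 86 85 84
f 74 84 91
f 84 73 90
f 91 90 77
f 84 90 91
f 74 91 96
f 91 77 97
f 96 97 79
f 91 97 96
f 74 96 100
f 96 79 103
f 100 103 80
f 96 103 100
f 75 101 89
f 101 80 102
f 89 102 76
f 101 102 89
f 73 85 109
f 85 75 110
f 109 110 82
f 85 110 109
f 77 90 106
f 90 73 105
f 106 105 81
f 90 105 106
f 79 97 98
f 97 77 94
f 98 94 78
f 97 94 98
f 80 103 99
f 103 79 95
f 99 95 72
f 103 95 99



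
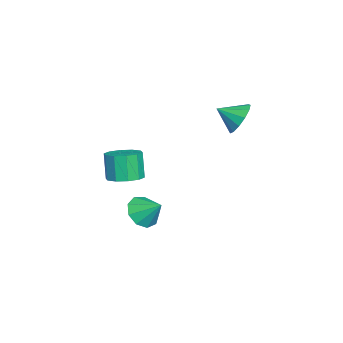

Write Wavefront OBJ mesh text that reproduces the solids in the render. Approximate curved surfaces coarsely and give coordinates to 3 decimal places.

v 1.257 -1.348 -1.015
v 2.156 -1.639 -0.757
v 1.663 -1.822 0.754
v 0.763 -1.532 0.495
v 2.128 -1.037 -0.693
v 1.635 -1.22 0.818
v 1.767 -0.554 -0.753
v 1.274 -0.737 0.758
v 1.211 -0.375 -0.912
v 0.718 -0.558 0.599
v 0.673 -0.567 -1.112
v 0.179 -0.751 0.399
v 0.357 -1.058 -1.274
v -0.136 -1.241 0.237
v 0.385 -1.66 -1.338
v -0.108 -1.843 0.173
v 0.746 -2.143 -1.278
v 0.253 -2.326 0.233
v 1.302 -2.322 -1.119
v 0.809 -2.505 0.392
v 1.841 -2.129 -0.919
v 1.347 -2.313 0.592
v -0.481 4.145 2.765
v 0.345 4.485 3.297
v -0.419 2.975 3.415
v -0.126 4.634 3.611
v -0.71 4.628 3.657
v -1.222 4.469 3.419
v -1.498 4.207 2.974
v -1.452 3.925 2.462
v -1.097 3.713 2.047
v -0.547 3.638 1.859
v 0.024 3.725 1.959
v 0.435 3.944 2.315
v 0.554 4.228 2.814
v 0.465 -0.601 -3.932
v 1.281 -1.201 -3.697
v 0.955 0.421 -3.028
v 1.437 -0.785 -4.252
v 1.138 -0.282 -4.658
v 0.524 0.071 -4.724
v -0.118 0.11 -4.419
v -0.487 -0.184 -3.887
v -0.411 -0.673 -3.376
v 0.075 -1.128 -3.125
v 0.743 -1.337 -3.252
f 2 1 5
f 2 5 3
f 3 5 6
f 3 6 4
f 5 1 7
f 5 7 6
f 6 7 8
f 6 8 4
f 7 1 9
f 7 9 8
f 8 9 10
f 8 10 4
f 9 1 11
f 9 11 10
f 10 11 12
f 10 12 4
f 11 1 13
f 11 13 12
f 12 13 14
f 12 14 4
f 13 1 15
f 13 15 14
f 14 15 16
f 14 16 4
f 15 1 17
f 15 17 16
f 16 17 18
f 16 18 4
f 17 1 19
f 17 19 18
f 18 19 20
f 18 20 4
f 19 1 21
f 19 21 20
f 20 21 22
f 20 22 4
f 21 1 2
f 21 2 22
f 22 2 3
f 22 3 4
f 24 23 26
f 24 26 25
f 26 23 27
f 26 27 25
f 27 23 28
f 27 28 25
f 28 23 29
f 28 29 25
f 29 23 30
f 29 30 25
f 30 23 31
f 30 31 25
f 31 23 32
f 31 32 25
f 32 23 33
f 32 33 25
f 33 23 34
f 33 34 25
f 34 23 35
f 34 35 25
f 35 23 24
f 35 24 25
f 37 36 39
f 37 39 38
f 39 36 40
f 39 40 38
f 40 36 41
f 40 41 38
f 41 36 42
f 41 42 38
f 42 36 43
f 42 43 38
f 43 36 44
f 43 44 38
f 44 36 45
f 44 45 38
f 45 36 46
f 45 46 38
f 46 36 37
f 46 37 38



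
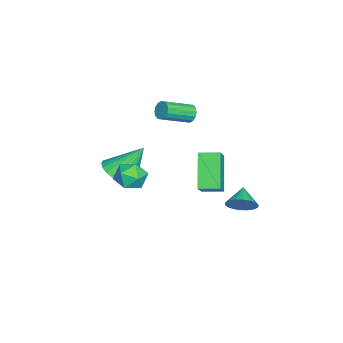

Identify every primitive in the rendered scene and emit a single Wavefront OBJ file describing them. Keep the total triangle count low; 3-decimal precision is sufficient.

v -1.392 2.183 -1.332
v -0.966 1.938 -0.65
v -2.388 2.077 -0.748
v -0.982 2.31 -0.61
v -1.079 2.656 -0.713
v -1.237 2.908 -0.938
v -1.427 3.017 -1.242
v -1.609 2.96 -1.563
v -1.749 2.75 -1.839
v -1.817 2.427 -2.014
v -1.802 2.056 -2.054
v -1.705 1.709 -1.951
v -1.546 1.457 -1.726
v -1.357 1.348 -1.423
v -1.174 1.405 -1.101
v -1.035 1.616 -0.826
v -2.56 -4.303 -0.73
v -1.724 -4.754 -0.195
v -3.02 -3.117 0.99
v -1.535 -4.419 -0.376
v -1.503 -4.066 -0.611
v -1.631 -3.749 -0.864
v -1.9 -3.516 -1.096
v -2.27 -3.404 -1.273
v -2.684 -3.428 -1.367
v -3.079 -3.585 -1.365
v -3.395 -3.852 -1.265
v -3.584 -4.188 -1.084
v -3.617 -4.541 -0.849
v -3.489 -4.858 -0.596
v -3.219 -5.09 -0.364
v -2.849 -5.203 -0.187
v -2.435 -5.179 -0.093
v -2.04 -5.021 -0.096
v 0.848 -2.4 1.565
v 1.165 -1.929 2.268
v 1.655 -3.551 1.972
v 1.972 -3.08 2.675
v 1.106 -3.338 2.658
v 0.607 -2.627 2.406
v 2.213 -2.853 1.834
v 1.714 -2.142 1.582
v 2.008 -2.209 2.435
v 1.324 -2.509 2.944
v 1.496 -2.971 1.296
v 0.812 -3.271 1.805
v -4.273 -1.032 3.017
v -3.873 -0.945 2.621
v -2.866 -2.181 3.367
v -3.267 -2.268 3.763
v -3.806 -0.759 2.839
v -2.799 -1.994 3.586
v -3.864 -0.645 3.105
v -2.858 -1.881 3.852
v -4.032 -0.636 3.348
v -3.026 -1.871 4.094
v -4.265 -0.732 3.501
v -3.258 -1.968 4.248
v -4.5 -0.909 3.525
v -3.493 -2.145 4.272
v -4.674 -1.119 3.413
v -3.667 -2.355 4.159
v -4.741 -1.306 3.194
v -3.734 -2.541 3.941
v -4.682 -1.419 2.928
v -3.676 -2.655 3.675
v -4.514 -1.429 2.686
v -3.508 -2.664 3.432
v -4.282 -1.332 2.532
v -3.275 -2.568 3.279
v -4.047 -1.155 2.508
v -3.04 -2.391 3.255
v -1.152 0.212 -0.448
v -2.603 -0.075 1.126
v -1.264 1.312 -0.351
v -2.716 1.025 1.222
v -0.044 0.235 0.578
v -1.496 -0.052 2.151
v -0.157 1.335 0.674
v -1.608 1.048 2.248
f 2 1 4
f 2 4 3
f 4 1 5
f 4 5 3
f 5 1 6
f 5 6 3
f 6 1 7
f 6 7 3
f 7 1 8
f 7 8 3
f 8 1 9
f 8 9 3
f 9 1 10
f 9 10 3
f 10 1 11
f 10 11 3
f 11 1 12
f 11 12 3
f 12 1 13
f 12 13 3
f 13 1 14
f 13 14 3
f 14 1 15
f 14 15 3
f 15 1 16
f 15 16 3
f 16 1 2
f 16 2 3
f 18 17 20
f 18 20 19
f 20 17 21
f 20 21 19
f 21 17 22
f 21 22 19
f 22 17 23
f 22 23 19
f 23 17 24
f 23 24 19
f 24 17 25
f 24 25 19
f 25 17 26
f 25 26 19
f 26 17 27
f 26 27 19
f 27 17 28
f 27 28 19
f 28 17 29
f 28 29 19
f 29 17 30
f 29 30 19
f 30 17 31
f 30 31 19
f 31 17 32
f 31 32 19
f 32 17 33
f 32 33 19
f 33 17 34
f 33 34 19
f 34 17 18
f 34 18 19
f 35 46 40
f 35 40 36
f 35 36 42
f 35 42 45
f 35 45 46
f 36 40 44
f 40 46 39
f 46 45 37
f 45 42 41
f 42 36 43
f 38 44 39
f 38 39 37
f 38 37 41
f 38 41 43
f 38 43 44
f 39 44 40
f 37 39 46
f 41 37 45
f 43 41 42
f 44 43 36
f 48 47 51
f 48 51 49
f 49 51 52
f 49 52 50
f 51 47 53
f 51 53 52
f 52 53 54
f 52 54 50
f 53 47 55
f 53 55 54
f 54 55 56
f 54 56 50
f 55 47 57
f 55 57 56
f 56 57 58
f 56 58 50
f 57 47 59
f 57 59 58
f 58 59 60
f 58 60 50
f 59 47 61
f 59 61 60
f 60 61 62
f 60 62 50
f 61 47 63
f 61 63 62
f 62 63 64
f 62 64 50
f 63 47 65
f 63 65 64
f 64 65 66
f 64 66 50
f 65 47 67
f 65 67 66
f 66 67 68
f 66 68 50
f 67 47 69
f 67 69 68
f 68 69 70
f 68 70 50
f 69 47 71
f 69 71 70
f 70 71 72
f 70 72 50
f 71 47 48
f 71 48 72
f 72 48 49
f 72 49 50
f 74 76 73
f 77 74 73
f 73 76 75
f 75 77 73
f 74 80 76
f 78 74 77
f 78 80 74
f 76 80 75
f 79 77 75
f 75 80 79
f 79 78 77
f 80 78 79

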